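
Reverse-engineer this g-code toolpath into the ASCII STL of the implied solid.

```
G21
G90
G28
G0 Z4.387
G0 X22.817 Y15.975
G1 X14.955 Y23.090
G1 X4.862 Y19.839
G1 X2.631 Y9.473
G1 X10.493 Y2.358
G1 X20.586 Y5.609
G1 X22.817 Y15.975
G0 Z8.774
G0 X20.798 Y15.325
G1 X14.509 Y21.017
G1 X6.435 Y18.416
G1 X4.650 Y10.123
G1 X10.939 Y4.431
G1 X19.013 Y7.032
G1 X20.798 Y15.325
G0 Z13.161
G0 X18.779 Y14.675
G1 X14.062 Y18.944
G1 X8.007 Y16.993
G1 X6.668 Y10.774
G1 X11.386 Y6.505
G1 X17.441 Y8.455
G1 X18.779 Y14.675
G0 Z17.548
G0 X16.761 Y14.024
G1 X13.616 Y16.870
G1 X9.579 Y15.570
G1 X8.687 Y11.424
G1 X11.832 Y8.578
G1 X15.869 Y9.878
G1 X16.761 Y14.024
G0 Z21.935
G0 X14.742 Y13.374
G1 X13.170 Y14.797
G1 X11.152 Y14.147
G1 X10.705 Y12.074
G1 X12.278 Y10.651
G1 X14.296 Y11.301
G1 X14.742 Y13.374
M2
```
solid part
  facet normal 0.0000 0.0000 -1.0000
    outer loop
      vertex 3.290 21.262 0.000
      vertex 15.401 25.163 0.000
      vertex 24.835 16.625 0.000
    endloop
  endfacet
  facet normal 0.0000 0.0000 -1.0000
    outer loop
      vertex 0.613 8.823 0.000
      vertex 3.290 21.262 0.000
      vertex 24.835 16.625 0.000
    endloop
  endfacet
  facet normal 0.0000 0.0000 -1.0000
    outer loop
      vertex 10.047 0.285 0.000
      vertex 0.613 8.823 0.000
      vertex 24.835 16.625 0.000
    endloop
  endfacet
  facet normal 0.0000 0.0000 -1.0000
    outer loop
      vertex 22.158 4.186 0.000
      vertex 10.047 0.285 0.000
      vertex 24.835 16.625 0.000
    endloop
  endfacet
  facet normal 0.6190 0.6839 0.3862
    outer loop
      vertex 24.835 16.625 0.000
      vertex 15.401 25.163 0.000
      vertex 12.724 12.724 26.322
    endloop
  endfacet
  facet normal -0.2828 0.8780 0.3862
    outer loop
      vertex 15.401 25.163 0.000
      vertex 3.290 21.262 0.000
      vertex 12.724 12.724 26.322
    endloop
  endfacet
  facet normal -0.9018 0.1941 0.3862
    outer loop
      vertex 3.290 21.262 0.000
      vertex 0.613 8.823 0.000
      vertex 12.724 12.724 26.322
    endloop
  endfacet
  facet normal -0.6190 -0.6839 0.3862
    outer loop
      vertex 0.613 8.823 0.000
      vertex 10.047 0.285 0.000
      vertex 12.724 12.724 26.322
    endloop
  endfacet
  facet normal 0.2828 -0.8780 0.3862
    outer loop
      vertex 10.047 0.285 0.000
      vertex 22.158 4.186 0.000
      vertex 12.724 12.724 26.322
    endloop
  endfacet
  facet normal 0.9018 -0.1941 0.3862
    outer loop
      vertex 22.158 4.186 0.000
      vertex 24.835 16.625 0.000
      vertex 12.724 12.724 26.322
    endloop
  endfacet
endsolid part

The G0 Z moves step by Δz≈4.387 mm. The G1 loops shrink linearly with z, so the solid tapers from its base footprint up to z≈26.3. Closing with a flat bottom cap and the tapered top and triangulating gives 10 facets — a regular 6-sided pyramid, base circumscribed radius ≈ 12.7 mm, apex at z ≈ 26.3 mm.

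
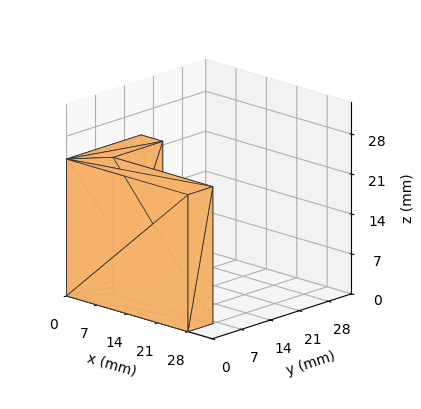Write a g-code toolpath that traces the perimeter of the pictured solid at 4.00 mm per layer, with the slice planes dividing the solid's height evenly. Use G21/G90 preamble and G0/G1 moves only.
Reading the render: the shape is an L-shaped prism: outer 28 × 18 mm, arm thicknesses ≈ 6 mm (horizontal) and 5 mm (vertical), extruded 24 mm in z (dimensions read to the nearest mm from the axis ticks). For the g-code, the solid's height is divided into equal slices at the stated Δz and each level perimeter traced with G1 moves after a G0 lift.

; perimeter-only toolpath
G21 ; units = mm
G90 ; absolute positioning
G28 ; home
; layer 1
G0 Z4.00
G0 X0.00 Y0.00
G1 X28.00 Y0.00
G1 X28.00 Y6.00
G1 X5.00 Y6.00
G1 X5.00 Y18.00
G1 X0.00 Y18.00
G1 X0.00 Y0.00
; layer 2
G0 Z8.00
G0 X0.00 Y0.00
G1 X28.00 Y0.00
G1 X28.00 Y6.00
G1 X5.00 Y6.00
G1 X5.00 Y18.00
G1 X0.00 Y18.00
G1 X0.00 Y0.00
; layer 3
G0 Z12.00
G0 X0.00 Y0.00
G1 X28.00 Y0.00
G1 X28.00 Y6.00
G1 X5.00 Y6.00
G1 X5.00 Y18.00
G1 X0.00 Y18.00
G1 X0.00 Y0.00
; layer 4
G0 Z16.00
G0 X0.00 Y0.00
G1 X28.00 Y0.00
G1 X28.00 Y6.00
G1 X5.00 Y6.00
G1 X5.00 Y18.00
G1 X0.00 Y18.00
G1 X0.00 Y0.00
; layer 5
G0 Z20.00
G0 X0.00 Y0.00
G1 X28.00 Y0.00
G1 X28.00 Y6.00
G1 X5.00 Y6.00
G1 X5.00 Y18.00
G1 X0.00 Y18.00
G1 X0.00 Y0.00
; layer 6
G0 Z24.00
G0 X0.00 Y0.00
G1 X28.00 Y0.00
G1 X28.00 Y6.00
G1 X5.00 Y6.00
G1 X5.00 Y18.00
G1 X0.00 Y18.00
G1 X0.00 Y0.00
M2 ; end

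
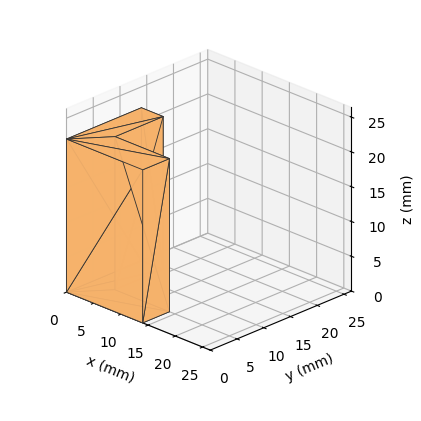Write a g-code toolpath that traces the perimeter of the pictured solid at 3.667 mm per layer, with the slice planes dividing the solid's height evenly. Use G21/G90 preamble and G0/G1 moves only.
Reading the render: the shape is an L-shaped prism: outer 14 × 14 mm, arm thicknesses ≈ 5 mm (horizontal) and 4 mm (vertical), extruded 22 mm in z (dimensions read to the nearest mm from the axis ticks). For the g-code, the solid's height is divided into equal slices at the stated Δz and each level perimeter traced with G1 moves after a G0 lift.

; perimeter-only toolpath
G21 ; units = mm
G90 ; absolute positioning
G28 ; home
; layer 1
G0 Z3.667
G0 X0.000 Y0.000
G1 X14.000 Y0.000
G1 X14.000 Y5.000
G1 X4.000 Y5.000
G1 X4.000 Y14.000
G1 X0.000 Y14.000
G1 X0.000 Y0.000
; layer 2
G0 Z7.333
G0 X0.000 Y0.000
G1 X14.000 Y0.000
G1 X14.000 Y5.000
G1 X4.000 Y5.000
G1 X4.000 Y14.000
G1 X0.000 Y14.000
G1 X0.000 Y0.000
; layer 3
G0 Z11.000
G0 X0.000 Y0.000
G1 X14.000 Y0.000
G1 X14.000 Y5.000
G1 X4.000 Y5.000
G1 X4.000 Y14.000
G1 X0.000 Y14.000
G1 X0.000 Y0.000
; layer 4
G0 Z14.667
G0 X0.000 Y0.000
G1 X14.000 Y0.000
G1 X14.000 Y5.000
G1 X4.000 Y5.000
G1 X4.000 Y14.000
G1 X0.000 Y14.000
G1 X0.000 Y0.000
; layer 5
G0 Z18.333
G0 X0.000 Y0.000
G1 X14.000 Y0.000
G1 X14.000 Y5.000
G1 X4.000 Y5.000
G1 X4.000 Y14.000
G1 X0.000 Y14.000
G1 X0.000 Y0.000
; layer 6
G0 Z22.000
G0 X0.000 Y0.000
G1 X14.000 Y0.000
G1 X14.000 Y5.000
G1 X4.000 Y5.000
G1 X4.000 Y14.000
G1 X0.000 Y14.000
G1 X0.000 Y0.000
M2 ; end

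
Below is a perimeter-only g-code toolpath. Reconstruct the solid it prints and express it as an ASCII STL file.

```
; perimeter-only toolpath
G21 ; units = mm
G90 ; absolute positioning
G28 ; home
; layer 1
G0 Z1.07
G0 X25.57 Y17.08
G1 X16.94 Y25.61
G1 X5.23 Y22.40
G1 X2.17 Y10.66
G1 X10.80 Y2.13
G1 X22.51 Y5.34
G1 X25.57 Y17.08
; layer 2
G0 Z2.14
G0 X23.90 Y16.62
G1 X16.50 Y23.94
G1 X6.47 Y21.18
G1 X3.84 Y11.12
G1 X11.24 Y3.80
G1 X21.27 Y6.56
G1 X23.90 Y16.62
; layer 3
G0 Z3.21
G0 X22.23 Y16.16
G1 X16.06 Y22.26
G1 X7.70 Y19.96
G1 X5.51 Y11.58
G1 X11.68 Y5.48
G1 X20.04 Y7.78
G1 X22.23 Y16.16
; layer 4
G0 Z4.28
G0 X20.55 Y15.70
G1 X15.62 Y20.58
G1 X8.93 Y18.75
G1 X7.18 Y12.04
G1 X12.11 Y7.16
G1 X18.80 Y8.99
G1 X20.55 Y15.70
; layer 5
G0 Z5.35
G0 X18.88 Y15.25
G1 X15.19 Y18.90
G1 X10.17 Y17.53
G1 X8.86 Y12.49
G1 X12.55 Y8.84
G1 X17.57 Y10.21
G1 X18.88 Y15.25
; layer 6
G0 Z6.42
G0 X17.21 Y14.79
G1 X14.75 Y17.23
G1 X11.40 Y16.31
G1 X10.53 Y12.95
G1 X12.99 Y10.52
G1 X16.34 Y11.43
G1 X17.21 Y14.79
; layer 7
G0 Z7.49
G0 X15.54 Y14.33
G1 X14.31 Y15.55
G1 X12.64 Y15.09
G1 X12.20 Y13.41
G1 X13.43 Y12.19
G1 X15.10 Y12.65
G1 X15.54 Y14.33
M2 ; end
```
solid part
  facet normal 0.0000 0.0000 -1.0000
    outer loop
      vertex 4.00 23.62 0.00
      vertex 17.38 27.29 0.00
      vertex 27.24 17.54 0.00
    endloop
  endfacet
  facet normal 0.0000 0.0000 -1.0000
    outer loop
      vertex 0.50 10.20 0.00
      vertex 4.00 23.62 0.00
      vertex 27.24 17.54 0.00
    endloop
  endfacet
  facet normal 0.0000 0.0000 -1.0000
    outer loop
      vertex 10.36 0.45 0.00
      vertex 0.50 10.20 0.00
      vertex 27.24 17.54 0.00
    endloop
  endfacet
  facet normal 0.0000 0.0000 -1.0000
    outer loop
      vertex 23.74 4.12 0.00
      vertex 10.36 0.45 0.00
      vertex 27.24 17.54 0.00
    endloop
  endfacet
  facet normal 0.4081 0.4127 0.8143
    outer loop
      vertex 27.24 17.54 0.00
      vertex 17.38 27.29 0.00
      vertex 13.87 13.87 8.56
    endloop
  endfacet
  facet normal -0.1535 0.5596 0.8144
    outer loop
      vertex 17.38 27.29 0.00
      vertex 4.00 23.62 0.00
      vertex 13.87 13.87 8.56
    endloop
  endfacet
  facet normal -0.5616 0.1465 0.8144
    outer loop
      vertex 4.00 23.62 0.00
      vertex 0.50 10.20 0.00
      vertex 13.87 13.87 8.56
    endloop
  endfacet
  facet normal -0.4081 -0.4127 0.8143
    outer loop
      vertex 0.50 10.20 0.00
      vertex 10.36 0.45 0.00
      vertex 13.87 13.87 8.56
    endloop
  endfacet
  facet normal 0.1535 -0.5596 0.8144
    outer loop
      vertex 10.36 0.45 0.00
      vertex 23.74 4.12 0.00
      vertex 13.87 13.87 8.56
    endloop
  endfacet
  facet normal 0.5616 -0.1465 0.8144
    outer loop
      vertex 23.74 4.12 0.00
      vertex 27.24 17.54 0.00
      vertex 13.87 13.87 8.56
    endloop
  endfacet
endsolid part

The G0 Z moves step by Δz≈1.07 mm. The G1 loops shrink linearly with z, so the solid tapers from its base footprint up to z≈8.56. Closing with a flat bottom cap and the tapered top and triangulating gives 10 facets — a regular 6-sided pyramid, base circumscribed radius ≈ 13.9 mm, apex at z ≈ 8.56 mm.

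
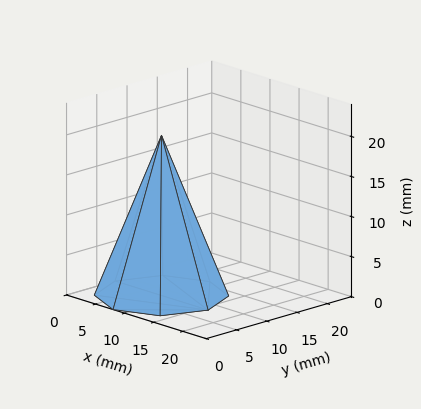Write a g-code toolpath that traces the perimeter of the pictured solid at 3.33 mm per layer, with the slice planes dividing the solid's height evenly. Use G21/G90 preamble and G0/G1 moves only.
Reading the render: the shape is a regular 8-sided pyramid, base circumscribed radius ≈ 8 mm, apex at z ≈ 20 mm (dimensions read to the nearest mm from the axis ticks). For the g-code, the solid's height is divided into equal slices at the stated Δz and each level perimeter traced with G1 moves after a G0 lift.

; perimeter-only toolpath
G21 ; units = mm
G90 ; absolute positioning
G28 ; home
; layer 1
G0 Z3.33
G0 X14.67 Y8.00
G1 X12.72 Y12.72
G1 X8.00 Y14.67
G1 X3.28 Y12.72
G1 X1.33 Y8.00
G1 X3.28 Y3.28
G1 X8.00 Y1.33
G1 X12.72 Y3.28
G1 X14.67 Y8.00
; layer 2
G0 Z6.67
G0 X13.33 Y8.00
G1 X11.77 Y11.77
G1 X8.00 Y13.33
G1 X4.23 Y11.77
G1 X2.67 Y8.00
G1 X4.23 Y4.23
G1 X8.00 Y2.67
G1 X11.77 Y4.23
G1 X13.33 Y8.00
; layer 3
G0 Z10.00
G0 X12.00 Y8.00
G1 X10.83 Y10.83
G1 X8.00 Y12.00
G1 X5.17 Y10.83
G1 X4.00 Y8.00
G1 X5.17 Y5.17
G1 X8.00 Y4.00
G1 X10.83 Y5.17
G1 X12.00 Y8.00
; layer 4
G0 Z13.33
G0 X10.67 Y8.00
G1 X9.89 Y9.89
G1 X8.00 Y10.67
G1 X6.11 Y9.89
G1 X5.33 Y8.00
G1 X6.11 Y6.11
G1 X8.00 Y5.33
G1 X9.89 Y6.11
G1 X10.67 Y8.00
; layer 5
G0 Z16.67
G0 X9.33 Y8.00
G1 X8.94 Y8.94
G1 X8.00 Y9.33
G1 X7.06 Y8.94
G1 X6.67 Y8.00
G1 X7.06 Y7.06
G1 X8.00 Y6.67
G1 X8.94 Y7.06
G1 X9.33 Y8.00
M2 ; end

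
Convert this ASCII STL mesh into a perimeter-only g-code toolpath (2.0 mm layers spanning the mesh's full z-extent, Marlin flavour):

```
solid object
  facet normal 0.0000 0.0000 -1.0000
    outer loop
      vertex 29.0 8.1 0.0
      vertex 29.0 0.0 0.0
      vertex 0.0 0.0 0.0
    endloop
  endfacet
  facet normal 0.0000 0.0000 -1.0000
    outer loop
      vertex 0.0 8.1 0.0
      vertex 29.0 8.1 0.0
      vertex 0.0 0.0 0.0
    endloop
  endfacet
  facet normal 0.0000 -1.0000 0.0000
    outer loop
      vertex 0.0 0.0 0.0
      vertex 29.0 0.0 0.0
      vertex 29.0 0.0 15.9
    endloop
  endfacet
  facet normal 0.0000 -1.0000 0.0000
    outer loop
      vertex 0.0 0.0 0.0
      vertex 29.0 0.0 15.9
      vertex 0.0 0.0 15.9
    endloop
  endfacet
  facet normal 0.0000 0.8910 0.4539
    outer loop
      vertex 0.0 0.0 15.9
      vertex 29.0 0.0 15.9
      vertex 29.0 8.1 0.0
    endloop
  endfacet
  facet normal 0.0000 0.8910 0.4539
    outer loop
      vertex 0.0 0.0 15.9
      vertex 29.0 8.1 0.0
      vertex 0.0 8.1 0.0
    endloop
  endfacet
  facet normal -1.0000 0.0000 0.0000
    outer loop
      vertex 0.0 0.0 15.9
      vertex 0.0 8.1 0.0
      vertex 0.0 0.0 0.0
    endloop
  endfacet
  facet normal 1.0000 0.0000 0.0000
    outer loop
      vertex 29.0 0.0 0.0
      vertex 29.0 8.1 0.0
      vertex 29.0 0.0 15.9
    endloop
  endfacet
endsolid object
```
; perimeter-only toolpath
G21 ; units = mm
G90 ; absolute positioning
G28 ; home
; layer 1
G0 Z2.0
G0 X0.0 Y0.0
G1 X29.0 Y0.0
G1 X29.0 Y7.1
G1 X0.0 Y7.1
G1 X0.0 Y0.0
; layer 2
G0 Z4.0
G0 X0.0 Y0.0
G1 X29.0 Y0.0
G1 X29.0 Y6.1
G1 X0.0 Y6.1
G1 X0.0 Y0.0
; layer 3
G0 Z6.0
G0 X0.0 Y0.0
G1 X29.0 Y0.0
G1 X29.0 Y5.1
G1 X0.0 Y5.1
G1 X0.0 Y0.0
; layer 4
G0 Z8.0
G0 X0.0 Y0.0
G1 X29.0 Y0.0
G1 X29.0 Y4.0
G1 X0.0 Y4.0
G1 X0.0 Y0.0
; layer 5
G0 Z9.9
G0 X0.0 Y0.0
G1 X29.0 Y0.0
G1 X29.0 Y3.0
G1 X0.0 Y3.0
G1 X0.0 Y0.0
; layer 6
G0 Z11.9
G0 X0.0 Y0.0
G1 X29.0 Y0.0
G1 X29.0 Y2.0
G1 X0.0 Y2.0
G1 X0.0 Y0.0
; layer 7
G0 Z13.9
G0 X0.0 Y0.0
G1 X29.0 Y0.0
G1 X29.0 Y1.0
G1 X0.0 Y1.0
G1 X0.0 Y0.0
M2 ; end

The solid is a wedge (ramp): 29 × 8.1 mm base, rising to 15.9 mm along the y=0 edge and sloping linearly to z=0 at y=8.1. Slicing at Δz = 2.0 mm — 8 equal slices spanning the solid's height, so layer i sits at z = i·h/8 — gives 7 non-empty perimeters. Each is a 4-segment closed polygon; G0 lifts to the layer z and rapids to the start vertex, then G1 traces the edges. The cross-section shrinks linearly with z (the slice at the apex is degenerate and omitted).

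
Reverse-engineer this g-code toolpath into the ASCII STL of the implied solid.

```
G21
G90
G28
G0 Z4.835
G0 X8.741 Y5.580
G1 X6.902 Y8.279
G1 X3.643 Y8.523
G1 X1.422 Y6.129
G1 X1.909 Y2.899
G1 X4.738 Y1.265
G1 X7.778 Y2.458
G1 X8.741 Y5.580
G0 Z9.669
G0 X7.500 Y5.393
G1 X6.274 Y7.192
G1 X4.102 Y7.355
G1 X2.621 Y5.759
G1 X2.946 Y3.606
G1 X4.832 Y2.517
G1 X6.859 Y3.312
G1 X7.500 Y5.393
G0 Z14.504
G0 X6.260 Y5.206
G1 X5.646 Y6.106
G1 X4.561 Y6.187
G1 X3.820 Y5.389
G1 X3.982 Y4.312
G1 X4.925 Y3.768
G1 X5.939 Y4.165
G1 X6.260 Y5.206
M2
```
solid part
  facet normal 0.0000 0.0000 -1.0000
    outer loop
      vertex 3.185 9.691 0.000
      vertex 7.529 9.366 0.000
      vertex 9.982 5.767 0.000
    endloop
  endfacet
  facet normal 0.0000 0.0000 -1.0000
    outer loop
      vertex 0.223 6.499 0.000
      vertex 3.185 9.691 0.000
      vertex 9.982 5.767 0.000
    endloop
  endfacet
  facet normal 0.0000 0.0000 -1.0000
    outer loop
      vertex 0.872 2.192 0.000
      vertex 0.223 6.499 0.000
      vertex 9.982 5.767 0.000
    endloop
  endfacet
  facet normal 0.0000 0.0000 -1.0000
    outer loop
      vertex 4.644 0.014 0.000
      vertex 0.872 2.192 0.000
      vertex 9.982 5.767 0.000
    endloop
  endfacet
  facet normal 0.0000 0.0000 -1.0000
    outer loop
      vertex 8.698 1.605 0.000
      vertex 4.644 0.014 0.000
      vertex 9.982 5.767 0.000
    endloop
  endfacet
  facet normal 0.8046 0.5484 0.2277
    outer loop
      vertex 9.982 5.767 0.000
      vertex 7.529 9.366 0.000
      vertex 5.019 5.019 19.339
    endloop
  endfacet
  facet normal 0.0726 0.9710 0.2277
    outer loop
      vertex 7.529 9.366 0.000
      vertex 3.185 9.691 0.000
      vertex 5.019 5.019 19.339
    endloop
  endfacet
  facet normal -0.7138 0.6623 0.2277
    outer loop
      vertex 3.185 9.691 0.000
      vertex 0.223 6.499 0.000
      vertex 5.019 5.019 19.339
    endloop
  endfacet
  facet normal -0.9629 -0.1451 0.2277
    outer loop
      vertex 0.223 6.499 0.000
      vertex 0.872 2.192 0.000
      vertex 5.019 5.019 19.339
    endloop
  endfacet
  facet normal -0.4869 -0.8433 0.2277
    outer loop
      vertex 0.872 2.192 0.000
      vertex 4.644 0.014 0.000
      vertex 5.019 5.019 19.339
    endloop
  endfacet
  facet normal 0.3557 -0.9064 0.2277
    outer loop
      vertex 4.644 0.014 0.000
      vertex 8.698 1.605 0.000
      vertex 5.019 5.019 19.339
    endloop
  endfacet
  facet normal 0.9305 -0.2871 0.2277
    outer loop
      vertex 8.698 1.605 0.000
      vertex 9.982 5.767 0.000
      vertex 5.019 5.019 19.339
    endloop
  endfacet
endsolid part

The G0 Z moves step by Δz≈4.835 mm. The G1 loops shrink linearly with z, so the solid tapers from its base footprint up to z≈19.3. Closing with a flat bottom cap and the tapered top and triangulating gives 12 facets — a regular 7-sided pyramid, base circumscribed radius ≈ 5.02 mm, apex at z ≈ 19.3 mm.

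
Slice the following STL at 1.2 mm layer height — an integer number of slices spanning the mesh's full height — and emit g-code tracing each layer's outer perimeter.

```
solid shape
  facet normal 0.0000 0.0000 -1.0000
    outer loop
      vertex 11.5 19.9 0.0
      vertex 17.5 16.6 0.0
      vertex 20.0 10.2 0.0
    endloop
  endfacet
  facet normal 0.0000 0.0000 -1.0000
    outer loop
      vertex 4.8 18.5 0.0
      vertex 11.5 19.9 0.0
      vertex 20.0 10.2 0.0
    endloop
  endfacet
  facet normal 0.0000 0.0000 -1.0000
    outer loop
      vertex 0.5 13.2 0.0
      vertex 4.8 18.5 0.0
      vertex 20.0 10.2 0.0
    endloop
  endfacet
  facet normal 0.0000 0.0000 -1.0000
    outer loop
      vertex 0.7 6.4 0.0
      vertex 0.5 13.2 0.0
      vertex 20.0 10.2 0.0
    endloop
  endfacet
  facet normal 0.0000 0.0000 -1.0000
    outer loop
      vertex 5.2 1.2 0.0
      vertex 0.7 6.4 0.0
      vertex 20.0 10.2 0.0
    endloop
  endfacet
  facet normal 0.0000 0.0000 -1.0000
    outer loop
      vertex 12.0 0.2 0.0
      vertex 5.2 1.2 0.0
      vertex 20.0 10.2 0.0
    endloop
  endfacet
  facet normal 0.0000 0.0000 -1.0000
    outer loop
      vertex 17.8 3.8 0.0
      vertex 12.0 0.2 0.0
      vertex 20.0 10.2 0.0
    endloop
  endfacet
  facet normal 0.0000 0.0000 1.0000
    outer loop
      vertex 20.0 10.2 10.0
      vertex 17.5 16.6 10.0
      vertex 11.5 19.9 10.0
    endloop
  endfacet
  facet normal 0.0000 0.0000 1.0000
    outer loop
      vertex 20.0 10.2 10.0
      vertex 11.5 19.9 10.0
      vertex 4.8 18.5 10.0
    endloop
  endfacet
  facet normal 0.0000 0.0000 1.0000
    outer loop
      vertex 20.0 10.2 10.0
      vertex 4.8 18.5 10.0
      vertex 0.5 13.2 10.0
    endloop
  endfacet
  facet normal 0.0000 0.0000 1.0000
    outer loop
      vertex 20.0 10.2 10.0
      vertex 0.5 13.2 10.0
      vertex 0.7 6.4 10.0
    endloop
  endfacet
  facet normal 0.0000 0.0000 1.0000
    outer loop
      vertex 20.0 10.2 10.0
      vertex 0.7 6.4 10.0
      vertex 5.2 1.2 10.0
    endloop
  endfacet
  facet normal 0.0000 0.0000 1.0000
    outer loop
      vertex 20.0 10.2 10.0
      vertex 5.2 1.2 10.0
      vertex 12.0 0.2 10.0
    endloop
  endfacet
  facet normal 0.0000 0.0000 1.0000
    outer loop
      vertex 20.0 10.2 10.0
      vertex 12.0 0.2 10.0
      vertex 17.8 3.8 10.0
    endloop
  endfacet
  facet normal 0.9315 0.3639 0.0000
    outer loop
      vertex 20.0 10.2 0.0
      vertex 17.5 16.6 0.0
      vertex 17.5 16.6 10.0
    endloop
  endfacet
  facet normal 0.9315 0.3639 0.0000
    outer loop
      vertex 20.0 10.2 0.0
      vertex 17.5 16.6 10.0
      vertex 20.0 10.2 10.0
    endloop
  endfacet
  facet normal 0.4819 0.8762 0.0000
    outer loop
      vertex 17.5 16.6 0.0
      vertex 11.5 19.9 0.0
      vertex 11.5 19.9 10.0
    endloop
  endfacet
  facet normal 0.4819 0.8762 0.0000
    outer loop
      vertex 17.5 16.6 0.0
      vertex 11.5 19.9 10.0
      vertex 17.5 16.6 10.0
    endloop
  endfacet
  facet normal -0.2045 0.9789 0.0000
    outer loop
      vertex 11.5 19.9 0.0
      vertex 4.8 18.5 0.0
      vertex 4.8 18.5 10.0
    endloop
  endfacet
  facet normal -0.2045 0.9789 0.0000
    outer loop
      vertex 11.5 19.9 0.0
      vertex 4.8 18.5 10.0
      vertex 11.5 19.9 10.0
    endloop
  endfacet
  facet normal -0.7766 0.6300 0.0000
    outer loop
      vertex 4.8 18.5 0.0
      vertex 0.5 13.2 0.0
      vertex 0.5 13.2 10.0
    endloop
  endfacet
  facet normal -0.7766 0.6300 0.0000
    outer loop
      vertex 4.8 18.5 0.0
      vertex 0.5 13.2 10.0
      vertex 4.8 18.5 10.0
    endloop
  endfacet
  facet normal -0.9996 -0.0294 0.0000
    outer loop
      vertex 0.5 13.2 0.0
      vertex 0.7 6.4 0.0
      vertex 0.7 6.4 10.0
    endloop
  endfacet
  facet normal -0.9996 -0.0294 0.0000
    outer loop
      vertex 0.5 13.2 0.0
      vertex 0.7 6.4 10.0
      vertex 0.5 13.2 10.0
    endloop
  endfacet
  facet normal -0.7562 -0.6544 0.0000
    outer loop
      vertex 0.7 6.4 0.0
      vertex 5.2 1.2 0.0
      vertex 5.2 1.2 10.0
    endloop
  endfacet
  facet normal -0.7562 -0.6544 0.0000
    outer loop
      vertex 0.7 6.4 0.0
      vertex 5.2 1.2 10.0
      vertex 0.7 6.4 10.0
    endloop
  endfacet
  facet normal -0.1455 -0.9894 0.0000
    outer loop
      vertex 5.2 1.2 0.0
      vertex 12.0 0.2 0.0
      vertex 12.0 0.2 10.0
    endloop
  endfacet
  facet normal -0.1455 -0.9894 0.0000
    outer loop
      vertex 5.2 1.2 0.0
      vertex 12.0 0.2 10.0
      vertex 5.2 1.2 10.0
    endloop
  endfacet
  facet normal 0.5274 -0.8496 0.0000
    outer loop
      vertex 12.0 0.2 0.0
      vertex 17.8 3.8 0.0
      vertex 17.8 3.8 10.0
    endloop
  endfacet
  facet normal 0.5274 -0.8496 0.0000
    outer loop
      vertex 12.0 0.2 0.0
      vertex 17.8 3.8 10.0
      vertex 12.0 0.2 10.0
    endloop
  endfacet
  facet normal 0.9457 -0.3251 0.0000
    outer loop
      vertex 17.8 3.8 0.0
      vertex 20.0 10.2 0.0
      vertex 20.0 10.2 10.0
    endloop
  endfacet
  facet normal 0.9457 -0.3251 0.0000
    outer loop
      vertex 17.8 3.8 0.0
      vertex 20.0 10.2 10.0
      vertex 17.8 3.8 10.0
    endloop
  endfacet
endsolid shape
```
; perimeter-only toolpath
G21 ; units = mm
G90 ; absolute positioning
G28 ; home
; layer 1
G0 Z1.2
G0 X20.0 Y10.2
G1 X17.5 Y16.6
G1 X11.5 Y19.9
G1 X4.8 Y18.5
G1 X0.5 Y13.2
G1 X0.7 Y6.4
G1 X5.2 Y1.2
G1 X12.0 Y0.2
G1 X17.8 Y3.8
G1 X20.0 Y10.2
; layer 2
G0 Z2.5
G0 X20.0 Y10.2
G1 X17.5 Y16.6
G1 X11.5 Y19.9
G1 X4.8 Y18.5
G1 X0.5 Y13.2
G1 X0.7 Y6.4
G1 X5.2 Y1.2
G1 X12.0 Y0.2
G1 X17.8 Y3.8
G1 X20.0 Y10.2
; layer 3
G0 Z3.8
G0 X20.0 Y10.2
G1 X17.5 Y16.6
G1 X11.5 Y19.9
G1 X4.8 Y18.5
G1 X0.5 Y13.2
G1 X0.7 Y6.4
G1 X5.2 Y1.2
G1 X12.0 Y0.2
G1 X17.8 Y3.8
G1 X20.0 Y10.2
; layer 4
G0 Z5.0
G0 X20.0 Y10.2
G1 X17.5 Y16.6
G1 X11.5 Y19.9
G1 X4.8 Y18.5
G1 X0.5 Y13.2
G1 X0.7 Y6.4
G1 X5.2 Y1.2
G1 X12.0 Y0.2
G1 X17.8 Y3.8
G1 X20.0 Y10.2
; layer 5
G0 Z6.2
G0 X20.0 Y10.2
G1 X17.5 Y16.6
G1 X11.5 Y19.9
G1 X4.8 Y18.5
G1 X0.5 Y13.2
G1 X0.7 Y6.4
G1 X5.2 Y1.2
G1 X12.0 Y0.2
G1 X17.8 Y3.8
G1 X20.0 Y10.2
; layer 6
G0 Z7.5
G0 X20.0 Y10.2
G1 X17.5 Y16.6
G1 X11.5 Y19.9
G1 X4.8 Y18.5
G1 X0.5 Y13.2
G1 X0.7 Y6.4
G1 X5.2 Y1.2
G1 X12.0 Y0.2
G1 X17.8 Y3.8
G1 X20.0 Y10.2
; layer 7
G0 Z8.8
G0 X20.0 Y10.2
G1 X17.5 Y16.6
G1 X11.5 Y19.9
G1 X4.8 Y18.5
G1 X0.5 Y13.2
G1 X0.7 Y6.4
G1 X5.2 Y1.2
G1 X12.0 Y0.2
G1 X17.8 Y3.8
G1 X20.0 Y10.2
; layer 8
G0 Z10.0
G0 X20.0 Y10.2
G1 X17.5 Y16.6
G1 X11.5 Y19.9
G1 X4.8 Y18.5
G1 X0.5 Y13.2
G1 X0.7 Y6.4
G1 X5.2 Y1.2
G1 X12.0 Y0.2
G1 X17.8 Y3.8
G1 X20.0 Y10.2
M2 ; end

The solid is a regular 9-sided prism (a cylinder approximated with 9 flat sides), circumscribed radius ≈ 10 mm, height ≈ 10 mm. Slicing at Δz = 1.2 mm — 8 equal slices spanning the solid's height, so layer i sits at z = i·h/8 — gives 8 non-empty perimeters. Each is a 9-segment closed polygon; G0 lifts to the layer z and rapids to the start vertex, then G1 traces the edges.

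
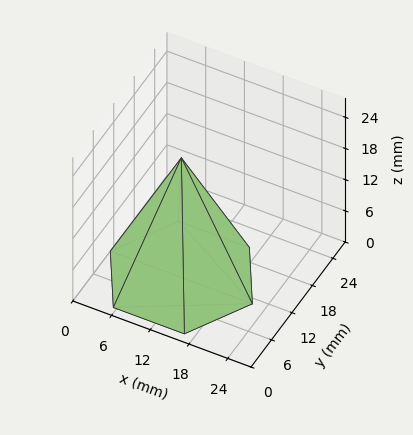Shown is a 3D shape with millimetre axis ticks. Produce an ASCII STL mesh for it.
Reading the render: the shape is a regular 6-sided pyramid, base circumscribed radius ≈ 11 mm, apex at z ≈ 23 mm (dimensions read to the nearest mm from the axis ticks). For the STL, each face is triangulated and given an outward normal.

solid part
  facet normal 0.0000 0.0000 -1.0000
    outer loop
      vertex 5.50 20.53 0.00
      vertex 16.50 20.53 0.00
      vertex 22.00 11.00 0.00
    endloop
  endfacet
  facet normal 0.0000 0.0000 -1.0000
    outer loop
      vertex 0.00 11.00 0.00
      vertex 5.50 20.53 0.00
      vertex 22.00 11.00 0.00
    endloop
  endfacet
  facet normal 0.0000 0.0000 -1.0000
    outer loop
      vertex 5.50 1.47 0.00
      vertex 0.00 11.00 0.00
      vertex 22.00 11.00 0.00
    endloop
  endfacet
  facet normal 0.0000 0.0000 -1.0000
    outer loop
      vertex 16.50 1.47 0.00
      vertex 5.50 1.47 0.00
      vertex 22.00 11.00 0.00
    endloop
  endfacet
  facet normal 0.8002 0.4618 0.3827
    outer loop
      vertex 22.00 11.00 0.00
      vertex 16.50 20.53 0.00
      vertex 11.00 11.00 23.00
    endloop
  endfacet
  facet normal 0.0000 0.9238 0.3828
    outer loop
      vertex 16.50 20.53 0.00
      vertex 5.50 20.53 0.00
      vertex 11.00 11.00 23.00
    endloop
  endfacet
  facet normal -0.8002 0.4618 0.3827
    outer loop
      vertex 5.50 20.53 0.00
      vertex 0.00 11.00 0.00
      vertex 11.00 11.00 23.00
    endloop
  endfacet
  facet normal -0.8002 -0.4618 0.3827
    outer loop
      vertex 0.00 11.00 0.00
      vertex 5.50 1.47 0.00
      vertex 11.00 11.00 23.00
    endloop
  endfacet
  facet normal 0.0000 -0.9238 0.3828
    outer loop
      vertex 5.50 1.47 0.00
      vertex 16.50 1.47 0.00
      vertex 11.00 11.00 23.00
    endloop
  endfacet
  facet normal 0.8002 -0.4618 0.3827
    outer loop
      vertex 16.50 1.47 0.00
      vertex 22.00 11.00 0.00
      vertex 11.00 11.00 23.00
    endloop
  endfacet
endsolid part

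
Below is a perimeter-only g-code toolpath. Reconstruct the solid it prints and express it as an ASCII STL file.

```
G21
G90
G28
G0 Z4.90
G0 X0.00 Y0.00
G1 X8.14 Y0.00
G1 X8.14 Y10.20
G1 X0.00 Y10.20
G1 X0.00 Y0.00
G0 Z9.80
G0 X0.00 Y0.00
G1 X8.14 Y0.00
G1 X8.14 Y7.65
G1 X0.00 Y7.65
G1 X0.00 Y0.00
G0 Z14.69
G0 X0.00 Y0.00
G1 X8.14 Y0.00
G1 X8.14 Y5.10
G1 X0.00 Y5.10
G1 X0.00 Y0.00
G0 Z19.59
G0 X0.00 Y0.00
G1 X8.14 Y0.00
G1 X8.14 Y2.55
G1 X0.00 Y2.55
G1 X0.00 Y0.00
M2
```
solid part
  facet normal 0.0000 0.0000 -1.0000
    outer loop
      vertex 8.14 12.75 0.00
      vertex 8.14 0.00 0.00
      vertex 0.00 0.00 0.00
    endloop
  endfacet
  facet normal 0.0000 0.0000 -1.0000
    outer loop
      vertex 0.00 12.75 0.00
      vertex 8.14 12.75 0.00
      vertex 0.00 0.00 0.00
    endloop
  endfacet
  facet normal 0.0000 -1.0000 0.0000
    outer loop
      vertex 0.00 0.00 0.00
      vertex 8.14 0.00 0.00
      vertex 8.14 0.00 24.49
    endloop
  endfacet
  facet normal 0.0000 -1.0000 0.0000
    outer loop
      vertex 0.00 0.00 0.00
      vertex 8.14 0.00 24.49
      vertex 0.00 0.00 24.49
    endloop
  endfacet
  facet normal 0.0000 0.8870 0.4618
    outer loop
      vertex 0.00 0.00 24.49
      vertex 8.14 0.00 24.49
      vertex 8.14 12.75 0.00
    endloop
  endfacet
  facet normal 0.0000 0.8870 0.4618
    outer loop
      vertex 0.00 0.00 24.49
      vertex 8.14 12.75 0.00
      vertex 0.00 12.75 0.00
    endloop
  endfacet
  facet normal -1.0000 0.0000 0.0000
    outer loop
      vertex 0.00 0.00 24.49
      vertex 0.00 12.75 0.00
      vertex 0.00 0.00 0.00
    endloop
  endfacet
  facet normal 1.0000 0.0000 0.0000
    outer loop
      vertex 8.14 0.00 0.00
      vertex 8.14 12.75 0.00
      vertex 8.14 0.00 24.49
    endloop
  endfacet
endsolid part

The G0 Z moves step by Δz≈4.90 mm. The G1 loops shrink linearly with z, so the solid tapers from its base footprint up to z≈24.5. Closing with a flat bottom cap and the tapered top and triangulating gives 8 facets — a wedge (ramp): 8.14 × 12.8 mm base, rising to 24.5 mm along the y=0 edge and sloping linearly to z=0 at y=12.8.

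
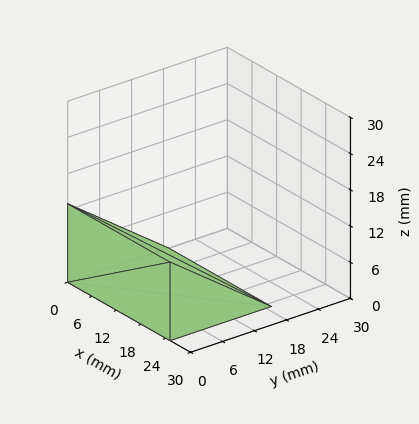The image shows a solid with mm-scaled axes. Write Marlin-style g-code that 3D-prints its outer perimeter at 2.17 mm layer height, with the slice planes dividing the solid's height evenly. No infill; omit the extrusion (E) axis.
Reading the render: the shape is a wedge (ramp): 25 × 19 mm base, rising to 13 mm along the y=0 edge and sloping linearly to z=0 at y=19 (dimensions read to the nearest mm from the axis ticks). For the g-code, the solid's height is divided into equal slices at the stated Δz and each level perimeter traced with G1 moves after a G0 lift.

; perimeter-only toolpath
G21 ; units = mm
G90 ; absolute positioning
G28 ; home
; layer 1
G0 Z2.17
G0 X0.00 Y0.00
G1 X25.00 Y0.00
G1 X25.00 Y15.83
G1 X0.00 Y15.83
G1 X0.00 Y0.00
; layer 2
G0 Z4.33
G0 X0.00 Y0.00
G1 X25.00 Y0.00
G1 X25.00 Y12.67
G1 X0.00 Y12.67
G1 X0.00 Y0.00
; layer 3
G0 Z6.50
G0 X0.00 Y0.00
G1 X25.00 Y0.00
G1 X25.00 Y9.50
G1 X0.00 Y9.50
G1 X0.00 Y0.00
; layer 4
G0 Z8.67
G0 X0.00 Y0.00
G1 X25.00 Y0.00
G1 X25.00 Y6.33
G1 X0.00 Y6.33
G1 X0.00 Y0.00
; layer 5
G0 Z10.83
G0 X0.00 Y0.00
G1 X25.00 Y0.00
G1 X25.00 Y3.17
G1 X0.00 Y3.17
G1 X0.00 Y0.00
M2 ; end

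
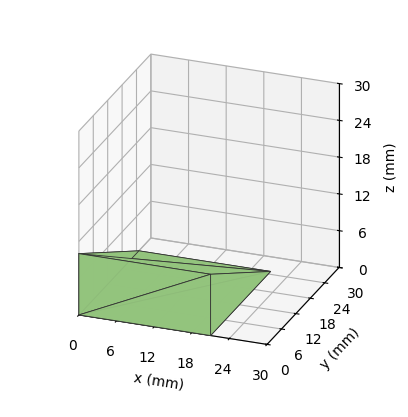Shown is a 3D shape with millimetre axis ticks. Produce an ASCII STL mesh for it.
Reading the render: the shape is a wedge (ramp): 21 × 25 mm base, rising to 10 mm along the y=0 edge and sloping linearly to z=0 at y=25 (dimensions read to the nearest mm from the axis ticks). For the STL, each face is triangulated and given an outward normal.

solid part
  facet normal 0.0000 0.0000 -1.0000
    outer loop
      vertex 21.000 25.000 0.000
      vertex 21.000 0.000 0.000
      vertex 0.000 0.000 0.000
    endloop
  endfacet
  facet normal 0.0000 0.0000 -1.0000
    outer loop
      vertex 0.000 25.000 0.000
      vertex 21.000 25.000 0.000
      vertex 0.000 0.000 0.000
    endloop
  endfacet
  facet normal 0.0000 -1.0000 0.0000
    outer loop
      vertex 0.000 0.000 0.000
      vertex 21.000 0.000 0.000
      vertex 21.000 0.000 10.000
    endloop
  endfacet
  facet normal 0.0000 -1.0000 0.0000
    outer loop
      vertex 0.000 0.000 0.000
      vertex 21.000 0.000 10.000
      vertex 0.000 0.000 10.000
    endloop
  endfacet
  facet normal 0.0000 0.3714 0.9285
    outer loop
      vertex 0.000 0.000 10.000
      vertex 21.000 0.000 10.000
      vertex 21.000 25.000 0.000
    endloop
  endfacet
  facet normal 0.0000 0.3714 0.9285
    outer loop
      vertex 0.000 0.000 10.000
      vertex 21.000 25.000 0.000
      vertex 0.000 25.000 0.000
    endloop
  endfacet
  facet normal -1.0000 0.0000 0.0000
    outer loop
      vertex 0.000 0.000 10.000
      vertex 0.000 25.000 0.000
      vertex 0.000 0.000 0.000
    endloop
  endfacet
  facet normal 1.0000 0.0000 0.0000
    outer loop
      vertex 21.000 0.000 0.000
      vertex 21.000 25.000 0.000
      vertex 21.000 0.000 10.000
    endloop
  endfacet
endsolid part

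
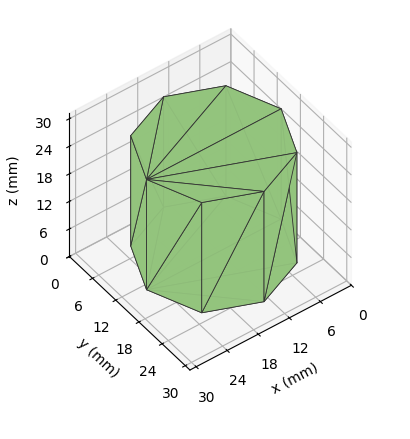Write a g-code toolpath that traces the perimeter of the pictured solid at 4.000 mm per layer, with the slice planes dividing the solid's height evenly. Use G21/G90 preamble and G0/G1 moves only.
Reading the render: the shape is a regular 8-sided prism (a cylinder approximated with 8 flat sides), circumscribed radius ≈ 13 mm, height ≈ 24 mm (dimensions read to the nearest mm from the axis ticks). For the g-code, the solid's height is divided into equal slices at the stated Δz and each level perimeter traced with G1 moves after a G0 lift.

; perimeter-only toolpath
G21 ; units = mm
G90 ; absolute positioning
G28 ; home
; layer 1
G0 Z4.000
G0 X26.000 Y13.000
G1 X22.192 Y22.192
G1 X13.000 Y26.000
G1 X3.808 Y22.192
G1 X0.000 Y13.000
G1 X3.808 Y3.808
G1 X13.000 Y0.000
G1 X22.192 Y3.808
G1 X26.000 Y13.000
; layer 2
G0 Z8.000
G0 X26.000 Y13.000
G1 X22.192 Y22.192
G1 X13.000 Y26.000
G1 X3.808 Y22.192
G1 X0.000 Y13.000
G1 X3.808 Y3.808
G1 X13.000 Y0.000
G1 X22.192 Y3.808
G1 X26.000 Y13.000
; layer 3
G0 Z12.000
G0 X26.000 Y13.000
G1 X22.192 Y22.192
G1 X13.000 Y26.000
G1 X3.808 Y22.192
G1 X0.000 Y13.000
G1 X3.808 Y3.808
G1 X13.000 Y0.000
G1 X22.192 Y3.808
G1 X26.000 Y13.000
; layer 4
G0 Z16.000
G0 X26.000 Y13.000
G1 X22.192 Y22.192
G1 X13.000 Y26.000
G1 X3.808 Y22.192
G1 X0.000 Y13.000
G1 X3.808 Y3.808
G1 X13.000 Y0.000
G1 X22.192 Y3.808
G1 X26.000 Y13.000
; layer 5
G0 Z20.000
G0 X26.000 Y13.000
G1 X22.192 Y22.192
G1 X13.000 Y26.000
G1 X3.808 Y22.192
G1 X0.000 Y13.000
G1 X3.808 Y3.808
G1 X13.000 Y0.000
G1 X22.192 Y3.808
G1 X26.000 Y13.000
; layer 6
G0 Z24.000
G0 X26.000 Y13.000
G1 X22.192 Y22.192
G1 X13.000 Y26.000
G1 X3.808 Y22.192
G1 X0.000 Y13.000
G1 X3.808 Y3.808
G1 X13.000 Y0.000
G1 X22.192 Y3.808
G1 X26.000 Y13.000
M2 ; end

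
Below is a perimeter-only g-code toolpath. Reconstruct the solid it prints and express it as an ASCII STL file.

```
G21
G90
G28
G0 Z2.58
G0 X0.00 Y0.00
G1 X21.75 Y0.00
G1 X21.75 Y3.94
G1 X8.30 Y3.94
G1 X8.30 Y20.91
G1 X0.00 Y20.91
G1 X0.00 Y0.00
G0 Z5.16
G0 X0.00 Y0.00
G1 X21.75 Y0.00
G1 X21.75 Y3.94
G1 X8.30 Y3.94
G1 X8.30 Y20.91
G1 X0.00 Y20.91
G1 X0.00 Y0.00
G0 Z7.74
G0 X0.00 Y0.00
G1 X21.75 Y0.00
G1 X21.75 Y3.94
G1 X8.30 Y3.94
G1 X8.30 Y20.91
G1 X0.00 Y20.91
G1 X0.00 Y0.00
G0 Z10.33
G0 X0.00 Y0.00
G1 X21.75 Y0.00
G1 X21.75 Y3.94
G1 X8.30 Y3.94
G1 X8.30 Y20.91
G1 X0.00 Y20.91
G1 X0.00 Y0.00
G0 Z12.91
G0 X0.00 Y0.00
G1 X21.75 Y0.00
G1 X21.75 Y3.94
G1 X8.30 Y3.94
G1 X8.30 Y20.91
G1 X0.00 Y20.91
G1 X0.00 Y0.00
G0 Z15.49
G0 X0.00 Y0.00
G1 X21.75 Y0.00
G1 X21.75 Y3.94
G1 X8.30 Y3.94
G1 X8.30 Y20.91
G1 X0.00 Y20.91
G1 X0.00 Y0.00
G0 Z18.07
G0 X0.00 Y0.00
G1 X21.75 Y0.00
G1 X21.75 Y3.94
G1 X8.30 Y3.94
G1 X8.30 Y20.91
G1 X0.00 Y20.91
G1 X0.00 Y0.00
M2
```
solid part
  facet normal 0.0000 0.0000 -1.0000
    outer loop
      vertex 21.75 3.94 0.00
      vertex 21.75 0.00 0.00
      vertex 0.00 0.00 0.00
    endloop
  endfacet
  facet normal 0.0000 0.0000 -1.0000
    outer loop
      vertex 8.30 3.94 0.00
      vertex 21.75 3.94 0.00
      vertex 0.00 0.00 0.00
    endloop
  endfacet
  facet normal 0.0000 0.0000 -1.0000
    outer loop
      vertex 8.30 20.91 0.00
      vertex 8.30 3.94 0.00
      vertex 0.00 0.00 0.00
    endloop
  endfacet
  facet normal 0.0000 0.0000 -1.0000
    outer loop
      vertex 0.00 20.91 0.00
      vertex 8.30 20.91 0.00
      vertex 0.00 0.00 0.00
    endloop
  endfacet
  facet normal 0.0000 0.0000 1.0000
    outer loop
      vertex 0.00 0.00 18.07
      vertex 21.75 0.00 18.07
      vertex 21.75 3.94 18.07
    endloop
  endfacet
  facet normal 0.0000 0.0000 1.0000
    outer loop
      vertex 0.00 0.00 18.07
      vertex 21.75 3.94 18.07
      vertex 8.30 3.94 18.07
    endloop
  endfacet
  facet normal 0.0000 0.0000 1.0000
    outer loop
      vertex 0.00 0.00 18.07
      vertex 8.30 3.94 18.07
      vertex 8.30 20.91 18.07
    endloop
  endfacet
  facet normal 0.0000 0.0000 1.0000
    outer loop
      vertex 0.00 0.00 18.07
      vertex 8.30 20.91 18.07
      vertex 0.00 20.91 18.07
    endloop
  endfacet
  facet normal 0.0000 -1.0000 0.0000
    outer loop
      vertex 0.00 0.00 0.00
      vertex 21.75 0.00 0.00
      vertex 21.75 0.00 18.07
    endloop
  endfacet
  facet normal 0.0000 -1.0000 0.0000
    outer loop
      vertex 0.00 0.00 0.00
      vertex 21.75 0.00 18.07
      vertex 0.00 0.00 18.07
    endloop
  endfacet
  facet normal 1.0000 0.0000 0.0000
    outer loop
      vertex 21.75 0.00 0.00
      vertex 21.75 3.94 0.00
      vertex 21.75 3.94 18.07
    endloop
  endfacet
  facet normal 1.0000 0.0000 0.0000
    outer loop
      vertex 21.75 0.00 0.00
      vertex 21.75 3.94 18.07
      vertex 21.75 0.00 18.07
    endloop
  endfacet
  facet normal 0.0000 1.0000 0.0000
    outer loop
      vertex 21.75 3.94 0.00
      vertex 8.30 3.94 0.00
      vertex 8.30 3.94 18.07
    endloop
  endfacet
  facet normal 0.0000 1.0000 0.0000
    outer loop
      vertex 21.75 3.94 0.00
      vertex 8.30 3.94 18.07
      vertex 21.75 3.94 18.07
    endloop
  endfacet
  facet normal 1.0000 0.0000 0.0000
    outer loop
      vertex 8.30 3.94 0.00
      vertex 8.30 20.91 0.00
      vertex 8.30 20.91 18.07
    endloop
  endfacet
  facet normal 1.0000 0.0000 0.0000
    outer loop
      vertex 8.30 3.94 0.00
      vertex 8.30 20.91 18.07
      vertex 8.30 3.94 18.07
    endloop
  endfacet
  facet normal 0.0000 1.0000 0.0000
    outer loop
      vertex 8.30 20.91 0.00
      vertex 0.00 20.91 0.00
      vertex 0.00 20.91 18.07
    endloop
  endfacet
  facet normal 0.0000 1.0000 0.0000
    outer loop
      vertex 8.30 20.91 0.00
      vertex 0.00 20.91 18.07
      vertex 8.30 20.91 18.07
    endloop
  endfacet
  facet normal -1.0000 0.0000 0.0000
    outer loop
      vertex 0.00 20.91 0.00
      vertex 0.00 0.00 0.00
      vertex 0.00 0.00 18.07
    endloop
  endfacet
  facet normal -1.0000 0.0000 0.0000
    outer loop
      vertex 0.00 20.91 0.00
      vertex 0.00 0.00 18.07
      vertex 0.00 20.91 18.07
    endloop
  endfacet
endsolid part

The G0 Z moves step by Δz≈2.58 mm. Every layer's G1 loop is the same polygon, so the solid is a straight extrusion of it from z=0 to z≈18.1. Closing with flat bottom and top caps and triangulating gives 20 facets — an L-shaped prism: outer 21.8 × 20.9 mm, arm thicknesses ≈ 3.94 mm (horizontal) and 8.3 mm (vertical), extruded 18.1 mm in z.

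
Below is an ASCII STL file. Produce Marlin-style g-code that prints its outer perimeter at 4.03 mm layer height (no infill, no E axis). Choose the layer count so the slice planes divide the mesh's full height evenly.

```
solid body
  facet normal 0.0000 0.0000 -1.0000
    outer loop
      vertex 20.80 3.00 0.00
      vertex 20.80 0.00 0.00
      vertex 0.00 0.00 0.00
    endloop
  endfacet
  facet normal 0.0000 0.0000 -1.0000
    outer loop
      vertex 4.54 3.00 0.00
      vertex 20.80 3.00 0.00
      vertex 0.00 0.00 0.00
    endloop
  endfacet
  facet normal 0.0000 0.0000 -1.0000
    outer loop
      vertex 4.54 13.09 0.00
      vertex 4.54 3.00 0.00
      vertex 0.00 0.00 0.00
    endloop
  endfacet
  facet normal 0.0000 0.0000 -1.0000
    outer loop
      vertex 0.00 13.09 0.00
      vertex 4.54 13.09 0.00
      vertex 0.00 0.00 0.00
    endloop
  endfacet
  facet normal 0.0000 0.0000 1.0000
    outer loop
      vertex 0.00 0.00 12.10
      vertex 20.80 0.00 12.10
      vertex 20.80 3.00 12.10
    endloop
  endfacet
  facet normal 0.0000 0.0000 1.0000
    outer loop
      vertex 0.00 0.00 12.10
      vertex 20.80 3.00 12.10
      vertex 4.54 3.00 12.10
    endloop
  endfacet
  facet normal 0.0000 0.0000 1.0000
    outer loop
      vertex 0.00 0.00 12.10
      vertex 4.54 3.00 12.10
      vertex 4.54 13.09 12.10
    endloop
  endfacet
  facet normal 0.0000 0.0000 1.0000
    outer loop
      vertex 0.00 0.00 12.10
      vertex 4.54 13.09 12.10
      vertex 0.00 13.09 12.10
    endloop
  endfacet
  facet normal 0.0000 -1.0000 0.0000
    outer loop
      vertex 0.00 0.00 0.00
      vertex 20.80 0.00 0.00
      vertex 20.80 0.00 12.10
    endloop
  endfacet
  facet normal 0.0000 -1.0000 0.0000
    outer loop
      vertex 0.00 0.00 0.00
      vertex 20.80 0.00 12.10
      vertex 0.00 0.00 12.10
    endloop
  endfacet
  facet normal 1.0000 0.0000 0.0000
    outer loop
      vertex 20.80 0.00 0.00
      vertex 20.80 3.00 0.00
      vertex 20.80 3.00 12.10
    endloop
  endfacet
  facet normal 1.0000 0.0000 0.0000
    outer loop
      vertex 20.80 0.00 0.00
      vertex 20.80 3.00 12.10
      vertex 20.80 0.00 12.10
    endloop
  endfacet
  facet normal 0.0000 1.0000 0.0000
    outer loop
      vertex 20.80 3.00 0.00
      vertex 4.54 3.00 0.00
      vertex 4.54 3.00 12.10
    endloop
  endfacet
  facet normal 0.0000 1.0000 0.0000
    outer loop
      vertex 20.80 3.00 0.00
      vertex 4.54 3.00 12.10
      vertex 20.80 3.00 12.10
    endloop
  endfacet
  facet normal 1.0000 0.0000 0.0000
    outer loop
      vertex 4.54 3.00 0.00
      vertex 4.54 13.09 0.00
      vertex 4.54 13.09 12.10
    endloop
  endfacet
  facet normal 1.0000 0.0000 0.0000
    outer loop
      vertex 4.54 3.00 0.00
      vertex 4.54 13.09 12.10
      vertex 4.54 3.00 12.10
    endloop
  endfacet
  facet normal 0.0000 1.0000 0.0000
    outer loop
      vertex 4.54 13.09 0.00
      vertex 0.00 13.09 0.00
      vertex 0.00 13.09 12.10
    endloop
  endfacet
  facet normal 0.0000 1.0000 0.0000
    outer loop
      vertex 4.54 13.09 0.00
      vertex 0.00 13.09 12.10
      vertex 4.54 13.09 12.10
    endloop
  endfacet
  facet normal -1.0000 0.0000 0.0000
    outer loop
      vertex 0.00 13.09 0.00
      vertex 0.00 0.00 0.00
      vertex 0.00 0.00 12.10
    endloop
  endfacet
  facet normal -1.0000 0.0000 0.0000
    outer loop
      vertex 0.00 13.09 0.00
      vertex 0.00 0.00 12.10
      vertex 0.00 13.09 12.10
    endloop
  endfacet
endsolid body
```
; perimeter-only toolpath
G21 ; units = mm
G90 ; absolute positioning
G28 ; home
; layer 1
G0 Z4.03
G0 X0.00 Y0.00
G1 X20.80 Y0.00
G1 X20.80 Y3.00
G1 X4.54 Y3.00
G1 X4.54 Y13.09
G1 X0.00 Y13.09
G1 X0.00 Y0.00
; layer 2
G0 Z8.07
G0 X0.00 Y0.00
G1 X20.80 Y0.00
G1 X20.80 Y3.00
G1 X4.54 Y3.00
G1 X4.54 Y13.09
G1 X0.00 Y13.09
G1 X0.00 Y0.00
; layer 3
G0 Z12.10
G0 X0.00 Y0.00
G1 X20.80 Y0.00
G1 X20.80 Y3.00
G1 X4.54 Y3.00
G1 X4.54 Y13.09
G1 X0.00 Y13.09
G1 X0.00 Y0.00
M2 ; end

The solid is an L-shaped prism: outer 20.8 × 13.1 mm, arm thicknesses ≈ 3 mm (horizontal) and 4.54 mm (vertical), extruded 12.1 mm in z. Slicing at Δz = 4.03 mm — 3 equal slices spanning the solid's height, so layer i sits at z = i·h/3 — gives 3 non-empty perimeters. Each is a 6-segment closed polygon; G0 lifts to the layer z and rapids to the start vertex, then G1 traces the edges.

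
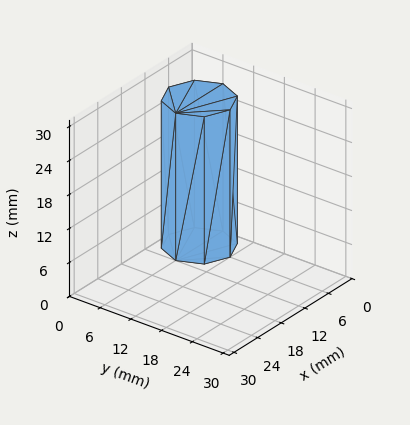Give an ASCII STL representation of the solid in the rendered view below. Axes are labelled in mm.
Reading the render: the shape is a regular 8-sided prism (a cylinder approximated with 8 flat sides), circumscribed radius ≈ 6 mm, height ≈ 26 mm (dimensions read to the nearest mm from the axis ticks). For the STL, each face is triangulated and given an outward normal.

solid part
  facet normal 0.0000 0.0000 -1.0000
    outer loop
      vertex 6.0 12.0 0.0
      vertex 10.2 10.2 0.0
      vertex 12.0 6.0 0.0
    endloop
  endfacet
  facet normal 0.0000 0.0000 -1.0000
    outer loop
      vertex 1.8 10.2 0.0
      vertex 6.0 12.0 0.0
      vertex 12.0 6.0 0.0
    endloop
  endfacet
  facet normal 0.0000 0.0000 -1.0000
    outer loop
      vertex 0.0 6.0 0.0
      vertex 1.8 10.2 0.0
      vertex 12.0 6.0 0.0
    endloop
  endfacet
  facet normal 0.0000 0.0000 -1.0000
    outer loop
      vertex 1.8 1.8 0.0
      vertex 0.0 6.0 0.0
      vertex 12.0 6.0 0.0
    endloop
  endfacet
  facet normal 0.0000 0.0000 -1.0000
    outer loop
      vertex 6.0 0.0 0.0
      vertex 1.8 1.8 0.0
      vertex 12.0 6.0 0.0
    endloop
  endfacet
  facet normal 0.0000 0.0000 -1.0000
    outer loop
      vertex 10.2 1.8 0.0
      vertex 6.0 0.0 0.0
      vertex 12.0 6.0 0.0
    endloop
  endfacet
  facet normal 0.0000 0.0000 1.0000
    outer loop
      vertex 12.0 6.0 26.0
      vertex 10.2 10.2 26.0
      vertex 6.0 12.0 26.0
    endloop
  endfacet
  facet normal 0.0000 0.0000 1.0000
    outer loop
      vertex 12.0 6.0 26.0
      vertex 6.0 12.0 26.0
      vertex 1.8 10.2 26.0
    endloop
  endfacet
  facet normal 0.0000 0.0000 1.0000
    outer loop
      vertex 12.0 6.0 26.0
      vertex 1.8 10.2 26.0
      vertex 0.0 6.0 26.0
    endloop
  endfacet
  facet normal 0.0000 0.0000 1.0000
    outer loop
      vertex 12.0 6.0 26.0
      vertex 0.0 6.0 26.0
      vertex 1.8 1.8 26.0
    endloop
  endfacet
  facet normal 0.0000 0.0000 1.0000
    outer loop
      vertex 12.0 6.0 26.0
      vertex 1.8 1.8 26.0
      vertex 6.0 0.0 26.0
    endloop
  endfacet
  facet normal 0.0000 0.0000 1.0000
    outer loop
      vertex 12.0 6.0 26.0
      vertex 6.0 0.0 26.0
      vertex 10.2 1.8 26.0
    endloop
  endfacet
  facet normal 0.9191 0.3939 0.0000
    outer loop
      vertex 12.0 6.0 0.0
      vertex 10.2 10.2 0.0
      vertex 10.2 10.2 26.0
    endloop
  endfacet
  facet normal 0.9191 0.3939 0.0000
    outer loop
      vertex 12.0 6.0 0.0
      vertex 10.2 10.2 26.0
      vertex 12.0 6.0 26.0
    endloop
  endfacet
  facet normal 0.3939 0.9191 0.0000
    outer loop
      vertex 10.2 10.2 0.0
      vertex 6.0 12.0 0.0
      vertex 6.0 12.0 26.0
    endloop
  endfacet
  facet normal 0.3939 0.9191 0.0000
    outer loop
      vertex 10.2 10.2 0.0
      vertex 6.0 12.0 26.0
      vertex 10.2 10.2 26.0
    endloop
  endfacet
  facet normal -0.3939 0.9191 0.0000
    outer loop
      vertex 6.0 12.0 0.0
      vertex 1.8 10.2 0.0
      vertex 1.8 10.2 26.0
    endloop
  endfacet
  facet normal -0.3939 0.9191 0.0000
    outer loop
      vertex 6.0 12.0 0.0
      vertex 1.8 10.2 26.0
      vertex 6.0 12.0 26.0
    endloop
  endfacet
  facet normal -0.9191 0.3939 0.0000
    outer loop
      vertex 1.8 10.2 0.0
      vertex 0.0 6.0 0.0
      vertex 0.0 6.0 26.0
    endloop
  endfacet
  facet normal -0.9191 0.3939 0.0000
    outer loop
      vertex 1.8 10.2 0.0
      vertex 0.0 6.0 26.0
      vertex 1.8 10.2 26.0
    endloop
  endfacet
  facet normal -0.9191 -0.3939 0.0000
    outer loop
      vertex 0.0 6.0 0.0
      vertex 1.8 1.8 0.0
      vertex 1.8 1.8 26.0
    endloop
  endfacet
  facet normal -0.9191 -0.3939 0.0000
    outer loop
      vertex 0.0 6.0 0.0
      vertex 1.8 1.8 26.0
      vertex 0.0 6.0 26.0
    endloop
  endfacet
  facet normal -0.3939 -0.9191 0.0000
    outer loop
      vertex 1.8 1.8 0.0
      vertex 6.0 0.0 0.0
      vertex 6.0 0.0 26.0
    endloop
  endfacet
  facet normal -0.3939 -0.9191 0.0000
    outer loop
      vertex 1.8 1.8 0.0
      vertex 6.0 0.0 26.0
      vertex 1.8 1.8 26.0
    endloop
  endfacet
  facet normal 0.3939 -0.9191 0.0000
    outer loop
      vertex 6.0 0.0 0.0
      vertex 10.2 1.8 0.0
      vertex 10.2 1.8 26.0
    endloop
  endfacet
  facet normal 0.3939 -0.9191 0.0000
    outer loop
      vertex 6.0 0.0 0.0
      vertex 10.2 1.8 26.0
      vertex 6.0 0.0 26.0
    endloop
  endfacet
  facet normal 0.9191 -0.3939 0.0000
    outer loop
      vertex 10.2 1.8 0.0
      vertex 12.0 6.0 0.0
      vertex 12.0 6.0 26.0
    endloop
  endfacet
  facet normal 0.9191 -0.3939 0.0000
    outer loop
      vertex 10.2 1.8 0.0
      vertex 12.0 6.0 26.0
      vertex 10.2 1.8 26.0
    endloop
  endfacet
endsolid part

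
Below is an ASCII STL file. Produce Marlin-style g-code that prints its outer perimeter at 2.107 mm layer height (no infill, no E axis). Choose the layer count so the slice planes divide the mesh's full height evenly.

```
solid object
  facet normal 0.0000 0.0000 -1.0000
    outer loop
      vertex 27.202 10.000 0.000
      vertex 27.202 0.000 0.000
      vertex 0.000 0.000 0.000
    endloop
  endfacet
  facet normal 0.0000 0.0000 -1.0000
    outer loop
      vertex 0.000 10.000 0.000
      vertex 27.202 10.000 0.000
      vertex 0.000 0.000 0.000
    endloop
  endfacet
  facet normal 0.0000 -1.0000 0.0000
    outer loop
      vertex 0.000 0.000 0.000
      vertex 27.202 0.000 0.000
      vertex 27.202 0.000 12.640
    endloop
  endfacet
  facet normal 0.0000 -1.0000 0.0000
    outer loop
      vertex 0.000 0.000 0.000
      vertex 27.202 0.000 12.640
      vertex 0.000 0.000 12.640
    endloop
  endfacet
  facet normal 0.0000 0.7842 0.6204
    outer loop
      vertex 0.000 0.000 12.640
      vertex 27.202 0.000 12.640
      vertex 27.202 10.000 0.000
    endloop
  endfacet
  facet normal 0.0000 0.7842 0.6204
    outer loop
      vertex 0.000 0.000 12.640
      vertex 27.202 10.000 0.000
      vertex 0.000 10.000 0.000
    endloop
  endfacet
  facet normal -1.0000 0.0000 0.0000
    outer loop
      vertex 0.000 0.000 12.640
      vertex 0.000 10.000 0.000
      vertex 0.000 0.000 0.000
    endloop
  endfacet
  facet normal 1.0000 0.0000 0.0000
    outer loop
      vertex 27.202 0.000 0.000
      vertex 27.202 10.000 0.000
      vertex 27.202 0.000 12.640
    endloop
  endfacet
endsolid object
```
; perimeter-only toolpath
G21 ; units = mm
G90 ; absolute positioning
G28 ; home
; layer 1
G0 Z2.107
G0 X0.000 Y0.000
G1 X27.202 Y0.000
G1 X27.202 Y8.333
G1 X0.000 Y8.333
G1 X0.000 Y0.000
; layer 2
G0 Z4.213
G0 X0.000 Y0.000
G1 X27.202 Y0.000
G1 X27.202 Y6.667
G1 X0.000 Y6.667
G1 X0.000 Y0.000
; layer 3
G0 Z6.320
G0 X0.000 Y0.000
G1 X27.202 Y0.000
G1 X27.202 Y5.000
G1 X0.000 Y5.000
G1 X0.000 Y0.000
; layer 4
G0 Z8.427
G0 X0.000 Y0.000
G1 X27.202 Y0.000
G1 X27.202 Y3.333
G1 X0.000 Y3.333
G1 X0.000 Y0.000
; layer 5
G0 Z10.533
G0 X0.000 Y0.000
G1 X27.202 Y0.000
G1 X27.202 Y1.667
G1 X0.000 Y1.667
G1 X0.000 Y0.000
M2 ; end

The solid is a wedge (ramp): 27.2 × 10 mm base, rising to 12.6 mm along the y=0 edge and sloping linearly to z=0 at y=10. Slicing at Δz = 2.107 mm — 6 equal slices spanning the solid's height, so layer i sits at z = i·h/6 — gives 5 non-empty perimeters. Each is a 4-segment closed polygon; G0 lifts to the layer z and rapids to the start vertex, then G1 traces the edges. The cross-section shrinks linearly with z (the slice at the apex is degenerate and omitted).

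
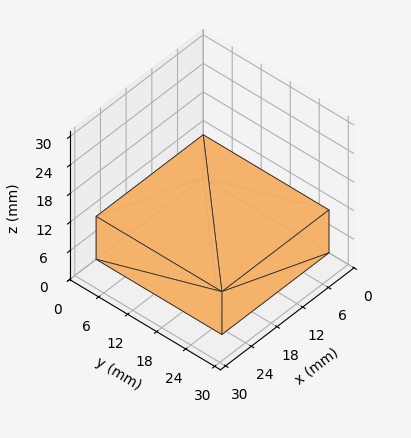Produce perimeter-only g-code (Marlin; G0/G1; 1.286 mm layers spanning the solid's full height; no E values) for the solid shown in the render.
Reading the render: the shape is a rectangular box, roughly 25 × 26 mm footprint and 9 mm tall (dimensions read to the nearest mm from the axis ticks). For the g-code, the solid's height is divided into equal slices at the stated Δz and each level perimeter traced with G1 moves after a G0 lift.

; perimeter-only toolpath
G21 ; units = mm
G90 ; absolute positioning
G28 ; home
; layer 1
G0 Z1.286
G0 X0.000 Y0.000
G1 X25.000 Y0.000
G1 X25.000 Y26.000
G1 X0.000 Y26.000
G1 X0.000 Y0.000
; layer 2
G0 Z2.571
G0 X0.000 Y0.000
G1 X25.000 Y0.000
G1 X25.000 Y26.000
G1 X0.000 Y26.000
G1 X0.000 Y0.000
; layer 3
G0 Z3.857
G0 X0.000 Y0.000
G1 X25.000 Y0.000
G1 X25.000 Y26.000
G1 X0.000 Y26.000
G1 X0.000 Y0.000
; layer 4
G0 Z5.143
G0 X0.000 Y0.000
G1 X25.000 Y0.000
G1 X25.000 Y26.000
G1 X0.000 Y26.000
G1 X0.000 Y0.000
; layer 5
G0 Z6.429
G0 X0.000 Y0.000
G1 X25.000 Y0.000
G1 X25.000 Y26.000
G1 X0.000 Y26.000
G1 X0.000 Y0.000
; layer 6
G0 Z7.714
G0 X0.000 Y0.000
G1 X25.000 Y0.000
G1 X25.000 Y26.000
G1 X0.000 Y26.000
G1 X0.000 Y0.000
; layer 7
G0 Z9.000
G0 X0.000 Y0.000
G1 X25.000 Y0.000
G1 X25.000 Y26.000
G1 X0.000 Y26.000
G1 X0.000 Y0.000
M2 ; end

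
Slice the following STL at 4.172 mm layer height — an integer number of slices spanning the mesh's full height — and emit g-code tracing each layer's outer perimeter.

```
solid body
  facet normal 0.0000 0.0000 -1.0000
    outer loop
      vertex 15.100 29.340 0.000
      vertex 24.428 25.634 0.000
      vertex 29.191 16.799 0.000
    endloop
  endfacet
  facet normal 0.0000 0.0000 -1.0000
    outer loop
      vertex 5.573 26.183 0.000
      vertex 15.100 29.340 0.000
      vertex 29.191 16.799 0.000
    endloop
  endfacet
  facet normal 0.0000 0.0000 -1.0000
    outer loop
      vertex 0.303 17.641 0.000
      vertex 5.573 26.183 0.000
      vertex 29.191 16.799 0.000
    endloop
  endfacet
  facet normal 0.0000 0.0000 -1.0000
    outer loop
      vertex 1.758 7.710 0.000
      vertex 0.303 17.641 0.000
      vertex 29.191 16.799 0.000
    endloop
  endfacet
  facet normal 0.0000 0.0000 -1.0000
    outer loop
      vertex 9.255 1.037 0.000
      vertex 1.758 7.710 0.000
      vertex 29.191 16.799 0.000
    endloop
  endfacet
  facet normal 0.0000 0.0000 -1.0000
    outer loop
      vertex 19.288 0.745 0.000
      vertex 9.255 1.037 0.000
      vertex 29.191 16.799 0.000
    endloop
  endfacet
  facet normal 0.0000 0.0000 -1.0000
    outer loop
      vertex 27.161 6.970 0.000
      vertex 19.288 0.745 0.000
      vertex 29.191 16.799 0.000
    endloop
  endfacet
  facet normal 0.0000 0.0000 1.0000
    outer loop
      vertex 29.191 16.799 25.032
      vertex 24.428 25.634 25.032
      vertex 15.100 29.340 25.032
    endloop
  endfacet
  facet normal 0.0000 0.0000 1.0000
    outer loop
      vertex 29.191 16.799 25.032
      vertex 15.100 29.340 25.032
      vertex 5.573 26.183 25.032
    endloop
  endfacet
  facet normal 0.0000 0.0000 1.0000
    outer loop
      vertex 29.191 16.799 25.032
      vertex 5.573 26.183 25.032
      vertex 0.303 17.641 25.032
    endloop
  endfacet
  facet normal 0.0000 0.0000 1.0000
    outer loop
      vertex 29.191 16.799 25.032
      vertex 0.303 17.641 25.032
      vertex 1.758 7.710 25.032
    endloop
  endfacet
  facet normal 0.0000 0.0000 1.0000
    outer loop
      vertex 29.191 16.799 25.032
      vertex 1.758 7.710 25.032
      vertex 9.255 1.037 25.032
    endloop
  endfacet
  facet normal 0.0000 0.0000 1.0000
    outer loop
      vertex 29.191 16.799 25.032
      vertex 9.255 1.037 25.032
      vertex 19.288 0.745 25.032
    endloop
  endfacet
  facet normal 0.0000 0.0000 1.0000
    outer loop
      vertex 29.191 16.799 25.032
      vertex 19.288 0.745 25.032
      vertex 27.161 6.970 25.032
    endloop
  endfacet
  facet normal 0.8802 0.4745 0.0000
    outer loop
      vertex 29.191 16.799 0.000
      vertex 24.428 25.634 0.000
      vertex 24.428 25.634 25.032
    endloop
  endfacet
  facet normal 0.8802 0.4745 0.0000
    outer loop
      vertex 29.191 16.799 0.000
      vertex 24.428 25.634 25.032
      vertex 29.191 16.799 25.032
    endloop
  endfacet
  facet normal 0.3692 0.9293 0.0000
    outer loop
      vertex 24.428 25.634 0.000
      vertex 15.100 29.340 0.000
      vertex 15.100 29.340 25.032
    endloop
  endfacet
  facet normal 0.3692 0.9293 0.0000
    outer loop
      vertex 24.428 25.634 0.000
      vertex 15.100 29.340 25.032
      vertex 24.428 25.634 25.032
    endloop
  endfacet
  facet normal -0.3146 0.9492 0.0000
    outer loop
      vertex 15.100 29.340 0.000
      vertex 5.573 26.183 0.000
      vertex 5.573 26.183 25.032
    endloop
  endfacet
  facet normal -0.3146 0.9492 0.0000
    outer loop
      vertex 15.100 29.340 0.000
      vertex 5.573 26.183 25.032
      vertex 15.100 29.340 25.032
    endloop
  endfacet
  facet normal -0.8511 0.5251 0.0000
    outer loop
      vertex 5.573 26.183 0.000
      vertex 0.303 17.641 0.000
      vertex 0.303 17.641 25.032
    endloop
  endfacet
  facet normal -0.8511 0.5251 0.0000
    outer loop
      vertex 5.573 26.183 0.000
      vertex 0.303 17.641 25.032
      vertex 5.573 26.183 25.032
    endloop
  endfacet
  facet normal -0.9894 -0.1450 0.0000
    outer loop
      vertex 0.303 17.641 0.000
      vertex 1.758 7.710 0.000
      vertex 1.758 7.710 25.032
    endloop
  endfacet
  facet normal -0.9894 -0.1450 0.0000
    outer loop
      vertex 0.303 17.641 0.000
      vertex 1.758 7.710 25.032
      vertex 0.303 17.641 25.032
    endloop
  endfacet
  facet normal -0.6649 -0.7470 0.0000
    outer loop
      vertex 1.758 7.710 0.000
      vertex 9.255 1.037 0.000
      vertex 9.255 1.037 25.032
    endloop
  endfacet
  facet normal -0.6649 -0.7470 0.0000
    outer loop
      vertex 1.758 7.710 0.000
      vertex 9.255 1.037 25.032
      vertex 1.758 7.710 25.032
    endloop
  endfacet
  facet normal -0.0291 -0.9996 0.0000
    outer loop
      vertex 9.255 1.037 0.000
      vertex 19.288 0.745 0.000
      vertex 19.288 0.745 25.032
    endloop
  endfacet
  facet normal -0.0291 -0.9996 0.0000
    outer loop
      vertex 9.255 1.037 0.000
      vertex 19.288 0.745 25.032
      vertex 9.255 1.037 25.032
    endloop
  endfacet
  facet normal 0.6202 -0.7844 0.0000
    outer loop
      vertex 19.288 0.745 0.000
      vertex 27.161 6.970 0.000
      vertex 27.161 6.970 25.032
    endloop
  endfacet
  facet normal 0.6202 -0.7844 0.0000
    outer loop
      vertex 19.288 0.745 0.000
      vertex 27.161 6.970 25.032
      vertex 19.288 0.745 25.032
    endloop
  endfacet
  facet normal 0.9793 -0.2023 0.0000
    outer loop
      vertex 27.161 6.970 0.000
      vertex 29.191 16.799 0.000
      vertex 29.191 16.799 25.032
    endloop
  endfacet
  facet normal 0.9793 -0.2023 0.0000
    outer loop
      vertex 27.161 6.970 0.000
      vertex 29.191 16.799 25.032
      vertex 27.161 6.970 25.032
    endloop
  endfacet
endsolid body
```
; perimeter-only toolpath
G21 ; units = mm
G90 ; absolute positioning
G28 ; home
; layer 1
G0 Z4.172
G0 X29.191 Y16.799
G1 X24.428 Y25.634
G1 X15.100 Y29.340
G1 X5.573 Y26.183
G1 X0.303 Y17.641
G1 X1.758 Y7.710
G1 X9.255 Y1.037
G1 X19.288 Y0.745
G1 X27.161 Y6.970
G1 X29.191 Y16.799
; layer 2
G0 Z8.344
G0 X29.191 Y16.799
G1 X24.428 Y25.634
G1 X15.100 Y29.340
G1 X5.573 Y26.183
G1 X0.303 Y17.641
G1 X1.758 Y7.710
G1 X9.255 Y1.037
G1 X19.288 Y0.745
G1 X27.161 Y6.970
G1 X29.191 Y16.799
; layer 3
G0 Z12.516
G0 X29.191 Y16.799
G1 X24.428 Y25.634
G1 X15.100 Y29.340
G1 X5.573 Y26.183
G1 X0.303 Y17.641
G1 X1.758 Y7.710
G1 X9.255 Y1.037
G1 X19.288 Y0.745
G1 X27.161 Y6.970
G1 X29.191 Y16.799
; layer 4
G0 Z16.688
G0 X29.191 Y16.799
G1 X24.428 Y25.634
G1 X15.100 Y29.340
G1 X5.573 Y26.183
G1 X0.303 Y17.641
G1 X1.758 Y7.710
G1 X9.255 Y1.037
G1 X19.288 Y0.745
G1 X27.161 Y6.970
G1 X29.191 Y16.799
; layer 5
G0 Z20.860
G0 X29.191 Y16.799
G1 X24.428 Y25.634
G1 X15.100 Y29.340
G1 X5.573 Y26.183
G1 X0.303 Y17.641
G1 X1.758 Y7.710
G1 X9.255 Y1.037
G1 X19.288 Y0.745
G1 X27.161 Y6.970
G1 X29.191 Y16.799
; layer 6
G0 Z25.032
G0 X29.191 Y16.799
G1 X24.428 Y25.634
G1 X15.100 Y29.340
G1 X5.573 Y26.183
G1 X0.303 Y17.641
G1 X1.758 Y7.710
G1 X9.255 Y1.037
G1 X19.288 Y0.745
G1 X27.161 Y6.970
G1 X29.191 Y16.799
M2 ; end

The solid is a regular 9-sided prism (a cylinder approximated with 9 flat sides), circumscribed radius ≈ 14.7 mm, height ≈ 25 mm. Slicing at Δz = 4.172 mm — 6 equal slices spanning the solid's height, so layer i sits at z = i·h/6 — gives 6 non-empty perimeters. Each is a 9-segment closed polygon; G0 lifts to the layer z and rapids to the start vertex, then G1 traces the edges.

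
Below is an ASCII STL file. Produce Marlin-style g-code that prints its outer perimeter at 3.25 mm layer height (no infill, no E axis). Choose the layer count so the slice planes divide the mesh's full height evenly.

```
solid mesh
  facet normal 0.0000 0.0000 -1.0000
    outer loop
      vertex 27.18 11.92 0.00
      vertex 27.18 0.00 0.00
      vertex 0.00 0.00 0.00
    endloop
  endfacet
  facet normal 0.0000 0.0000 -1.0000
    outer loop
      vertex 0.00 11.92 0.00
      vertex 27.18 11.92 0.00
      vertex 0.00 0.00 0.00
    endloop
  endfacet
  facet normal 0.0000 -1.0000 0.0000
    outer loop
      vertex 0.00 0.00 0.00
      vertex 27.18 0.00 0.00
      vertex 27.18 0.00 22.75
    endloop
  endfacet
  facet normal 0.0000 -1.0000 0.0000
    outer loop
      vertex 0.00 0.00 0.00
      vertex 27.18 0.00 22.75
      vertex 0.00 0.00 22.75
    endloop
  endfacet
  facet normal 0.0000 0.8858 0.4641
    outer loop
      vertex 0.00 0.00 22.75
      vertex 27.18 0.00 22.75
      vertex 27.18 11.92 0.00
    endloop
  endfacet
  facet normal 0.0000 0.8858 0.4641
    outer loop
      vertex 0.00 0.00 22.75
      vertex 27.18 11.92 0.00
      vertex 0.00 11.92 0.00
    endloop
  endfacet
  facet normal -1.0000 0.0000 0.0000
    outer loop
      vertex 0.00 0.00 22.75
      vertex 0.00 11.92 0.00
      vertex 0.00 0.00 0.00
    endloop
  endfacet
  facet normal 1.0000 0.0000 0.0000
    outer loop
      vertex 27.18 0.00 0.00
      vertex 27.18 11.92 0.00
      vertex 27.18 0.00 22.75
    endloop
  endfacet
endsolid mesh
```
; perimeter-only toolpath
G21 ; units = mm
G90 ; absolute positioning
G28 ; home
; layer 1
G0 Z3.25
G0 X0.00 Y0.00
G1 X27.18 Y0.00
G1 X27.18 Y10.22
G1 X0.00 Y10.22
G1 X0.00 Y0.00
; layer 2
G0 Z6.50
G0 X0.00 Y0.00
G1 X27.18 Y0.00
G1 X27.18 Y8.51
G1 X0.00 Y8.51
G1 X0.00 Y0.00
; layer 3
G0 Z9.75
G0 X0.00 Y0.00
G1 X27.18 Y0.00
G1 X27.18 Y6.81
G1 X0.00 Y6.81
G1 X0.00 Y0.00
; layer 4
G0 Z13.00
G0 X0.00 Y0.00
G1 X27.18 Y0.00
G1 X27.18 Y5.11
G1 X0.00 Y5.11
G1 X0.00 Y0.00
; layer 5
G0 Z16.25
G0 X0.00 Y0.00
G1 X27.18 Y0.00
G1 X27.18 Y3.41
G1 X0.00 Y3.41
G1 X0.00 Y0.00
; layer 6
G0 Z19.50
G0 X0.00 Y0.00
G1 X27.18 Y0.00
G1 X27.18 Y1.70
G1 X0.00 Y1.70
G1 X0.00 Y0.00
M2 ; end

The solid is a wedge (ramp): 27.2 × 11.9 mm base, rising to 22.8 mm along the y=0 edge and sloping linearly to z=0 at y=11.9. Slicing at Δz = 3.25 mm — 7 equal slices spanning the solid's height, so layer i sits at z = i·h/7 — gives 6 non-empty perimeters. Each is a 4-segment closed polygon; G0 lifts to the layer z and rapids to the start vertex, then G1 traces the edges. The cross-section shrinks linearly with z (the slice at the apex is degenerate and omitted).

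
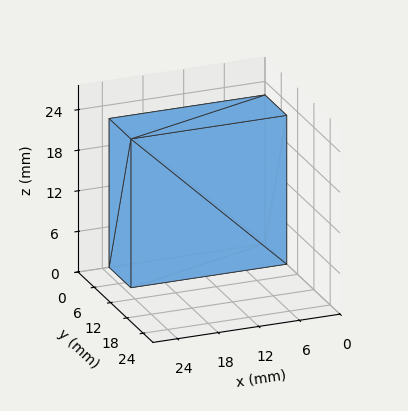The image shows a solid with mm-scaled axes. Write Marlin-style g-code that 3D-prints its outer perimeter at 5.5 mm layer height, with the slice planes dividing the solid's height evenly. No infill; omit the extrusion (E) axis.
Reading the render: the shape is a rectangular box, roughly 23 × 8 mm footprint and 22 mm tall (dimensions read to the nearest mm from the axis ticks). For the g-code, the solid's height is divided into equal slices at the stated Δz and each level perimeter traced with G1 moves after a G0 lift.

; perimeter-only toolpath
G21 ; units = mm
G90 ; absolute positioning
G28 ; home
; layer 1
G0 Z5.5
G0 X0.0 Y0.0
G1 X23.0 Y0.0
G1 X23.0 Y8.0
G1 X0.0 Y8.0
G1 X0.0 Y0.0
; layer 2
G0 Z11.0
G0 X0.0 Y0.0
G1 X23.0 Y0.0
G1 X23.0 Y8.0
G1 X0.0 Y8.0
G1 X0.0 Y0.0
; layer 3
G0 Z16.5
G0 X0.0 Y0.0
G1 X23.0 Y0.0
G1 X23.0 Y8.0
G1 X0.0 Y8.0
G1 X0.0 Y0.0
; layer 4
G0 Z22.0
G0 X0.0 Y0.0
G1 X23.0 Y0.0
G1 X23.0 Y8.0
G1 X0.0 Y8.0
G1 X0.0 Y0.0
M2 ; end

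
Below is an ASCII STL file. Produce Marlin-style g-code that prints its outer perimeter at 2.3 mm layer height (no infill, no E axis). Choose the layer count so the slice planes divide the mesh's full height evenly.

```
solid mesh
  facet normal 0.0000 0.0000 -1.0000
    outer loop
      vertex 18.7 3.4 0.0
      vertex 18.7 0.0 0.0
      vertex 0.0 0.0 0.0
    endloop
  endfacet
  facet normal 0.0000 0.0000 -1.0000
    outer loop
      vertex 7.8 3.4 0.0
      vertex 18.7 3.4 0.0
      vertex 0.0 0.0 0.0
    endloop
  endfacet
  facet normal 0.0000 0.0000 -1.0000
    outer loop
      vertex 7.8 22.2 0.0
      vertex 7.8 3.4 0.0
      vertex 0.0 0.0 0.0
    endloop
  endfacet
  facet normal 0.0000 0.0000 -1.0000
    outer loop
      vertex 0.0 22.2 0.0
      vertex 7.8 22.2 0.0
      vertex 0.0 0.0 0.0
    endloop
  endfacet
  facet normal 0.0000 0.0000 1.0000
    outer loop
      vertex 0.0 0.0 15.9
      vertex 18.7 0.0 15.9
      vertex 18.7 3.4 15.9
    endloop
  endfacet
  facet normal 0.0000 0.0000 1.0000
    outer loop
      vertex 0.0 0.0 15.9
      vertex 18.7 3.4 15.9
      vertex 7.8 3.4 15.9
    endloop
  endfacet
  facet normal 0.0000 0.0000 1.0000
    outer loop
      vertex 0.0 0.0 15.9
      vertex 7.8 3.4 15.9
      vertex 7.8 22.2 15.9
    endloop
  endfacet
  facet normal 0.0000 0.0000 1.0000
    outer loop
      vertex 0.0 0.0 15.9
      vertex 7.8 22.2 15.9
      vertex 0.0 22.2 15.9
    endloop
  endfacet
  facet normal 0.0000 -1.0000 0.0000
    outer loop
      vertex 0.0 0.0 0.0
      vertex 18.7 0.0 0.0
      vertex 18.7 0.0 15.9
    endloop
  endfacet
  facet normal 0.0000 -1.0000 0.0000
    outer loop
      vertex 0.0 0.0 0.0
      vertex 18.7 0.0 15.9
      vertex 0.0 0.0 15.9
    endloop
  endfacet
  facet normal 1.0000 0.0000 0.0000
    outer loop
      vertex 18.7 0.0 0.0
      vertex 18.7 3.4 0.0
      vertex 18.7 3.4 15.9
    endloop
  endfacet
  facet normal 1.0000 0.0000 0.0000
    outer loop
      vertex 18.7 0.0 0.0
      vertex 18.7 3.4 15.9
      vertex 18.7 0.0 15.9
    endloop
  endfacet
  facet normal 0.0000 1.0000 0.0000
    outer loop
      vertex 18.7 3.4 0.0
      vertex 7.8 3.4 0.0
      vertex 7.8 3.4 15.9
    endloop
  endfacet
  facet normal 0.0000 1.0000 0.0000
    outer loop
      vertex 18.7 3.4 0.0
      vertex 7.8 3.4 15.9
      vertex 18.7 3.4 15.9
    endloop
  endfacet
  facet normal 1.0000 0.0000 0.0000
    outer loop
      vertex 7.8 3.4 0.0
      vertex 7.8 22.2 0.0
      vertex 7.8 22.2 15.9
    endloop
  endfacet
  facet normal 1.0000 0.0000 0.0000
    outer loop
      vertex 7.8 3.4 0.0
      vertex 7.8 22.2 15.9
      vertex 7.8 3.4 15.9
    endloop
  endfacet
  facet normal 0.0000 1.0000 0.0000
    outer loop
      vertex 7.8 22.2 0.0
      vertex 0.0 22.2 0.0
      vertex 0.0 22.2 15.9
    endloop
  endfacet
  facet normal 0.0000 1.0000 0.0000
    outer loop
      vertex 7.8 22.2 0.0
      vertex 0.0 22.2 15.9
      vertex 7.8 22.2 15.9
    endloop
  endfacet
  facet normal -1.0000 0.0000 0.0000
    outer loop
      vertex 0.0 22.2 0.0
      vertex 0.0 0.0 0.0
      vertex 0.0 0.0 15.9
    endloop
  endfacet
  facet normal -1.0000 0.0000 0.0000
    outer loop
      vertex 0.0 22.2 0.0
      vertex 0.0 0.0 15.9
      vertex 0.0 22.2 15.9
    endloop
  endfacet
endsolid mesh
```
; perimeter-only toolpath
G21 ; units = mm
G90 ; absolute positioning
G28 ; home
; layer 1
G0 Z2.3
G0 X0.0 Y0.0
G1 X18.7 Y0.0
G1 X18.7 Y3.4
G1 X7.8 Y3.4
G1 X7.8 Y22.2
G1 X0.0 Y22.2
G1 X0.0 Y0.0
; layer 2
G0 Z4.5
G0 X0.0 Y0.0
G1 X18.7 Y0.0
G1 X18.7 Y3.4
G1 X7.8 Y3.4
G1 X7.8 Y22.2
G1 X0.0 Y22.2
G1 X0.0 Y0.0
; layer 3
G0 Z6.8
G0 X0.0 Y0.0
G1 X18.7 Y0.0
G1 X18.7 Y3.4
G1 X7.8 Y3.4
G1 X7.8 Y22.2
G1 X0.0 Y22.2
G1 X0.0 Y0.0
; layer 4
G0 Z9.1
G0 X0.0 Y0.0
G1 X18.7 Y0.0
G1 X18.7 Y3.4
G1 X7.8 Y3.4
G1 X7.8 Y22.2
G1 X0.0 Y22.2
G1 X0.0 Y0.0
; layer 5
G0 Z11.4
G0 X0.0 Y0.0
G1 X18.7 Y0.0
G1 X18.7 Y3.4
G1 X7.8 Y3.4
G1 X7.8 Y22.2
G1 X0.0 Y22.2
G1 X0.0 Y0.0
; layer 6
G0 Z13.6
G0 X0.0 Y0.0
G1 X18.7 Y0.0
G1 X18.7 Y3.4
G1 X7.8 Y3.4
G1 X7.8 Y22.2
G1 X0.0 Y22.2
G1 X0.0 Y0.0
; layer 7
G0 Z15.9
G0 X0.0 Y0.0
G1 X18.7 Y0.0
G1 X18.7 Y3.4
G1 X7.8 Y3.4
G1 X7.8 Y22.2
G1 X0.0 Y22.2
G1 X0.0 Y0.0
M2 ; end

The solid is an L-shaped prism: outer 18.7 × 22.2 mm, arm thicknesses ≈ 3.4 mm (horizontal) and 7.8 mm (vertical), extruded 15.9 mm in z. Slicing at Δz = 2.3 mm — 7 equal slices spanning the solid's height, so layer i sits at z = i·h/7 — gives 7 non-empty perimeters. Each is a 6-segment closed polygon; G0 lifts to the layer z and rapids to the start vertex, then G1 traces the edges.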